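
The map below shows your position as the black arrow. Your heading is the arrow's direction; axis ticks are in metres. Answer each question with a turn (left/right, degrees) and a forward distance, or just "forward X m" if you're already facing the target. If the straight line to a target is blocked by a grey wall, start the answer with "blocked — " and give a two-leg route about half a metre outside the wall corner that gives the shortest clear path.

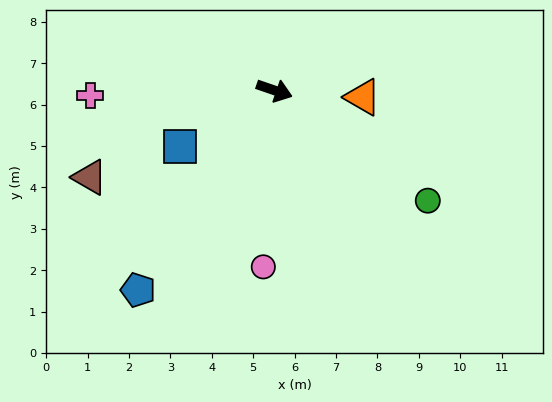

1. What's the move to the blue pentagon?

turn right 105°, forward 5.8 m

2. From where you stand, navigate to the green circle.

turn right 17°, forward 4.6 m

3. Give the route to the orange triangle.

turn left 15°, forward 2.1 m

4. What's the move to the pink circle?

turn right 75°, forward 4.3 m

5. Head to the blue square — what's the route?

turn right 130°, forward 2.7 m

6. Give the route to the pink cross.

turn right 159°, forward 4.5 m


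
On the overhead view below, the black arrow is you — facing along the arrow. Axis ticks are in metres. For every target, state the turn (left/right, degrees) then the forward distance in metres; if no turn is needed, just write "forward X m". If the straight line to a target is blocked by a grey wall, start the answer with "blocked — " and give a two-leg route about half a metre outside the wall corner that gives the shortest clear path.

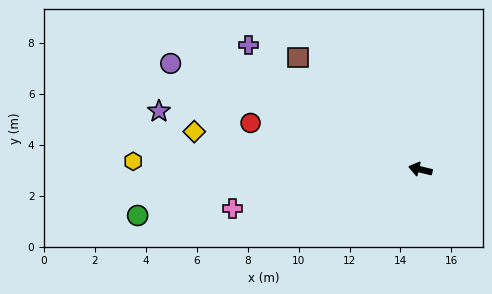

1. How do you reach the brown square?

turn right 29°, forward 6.5 m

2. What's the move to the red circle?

forward 6.9 m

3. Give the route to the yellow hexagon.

turn left 12°, forward 11.3 m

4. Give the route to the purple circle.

turn right 9°, forward 10.6 m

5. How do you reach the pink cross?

turn left 25°, forward 7.5 m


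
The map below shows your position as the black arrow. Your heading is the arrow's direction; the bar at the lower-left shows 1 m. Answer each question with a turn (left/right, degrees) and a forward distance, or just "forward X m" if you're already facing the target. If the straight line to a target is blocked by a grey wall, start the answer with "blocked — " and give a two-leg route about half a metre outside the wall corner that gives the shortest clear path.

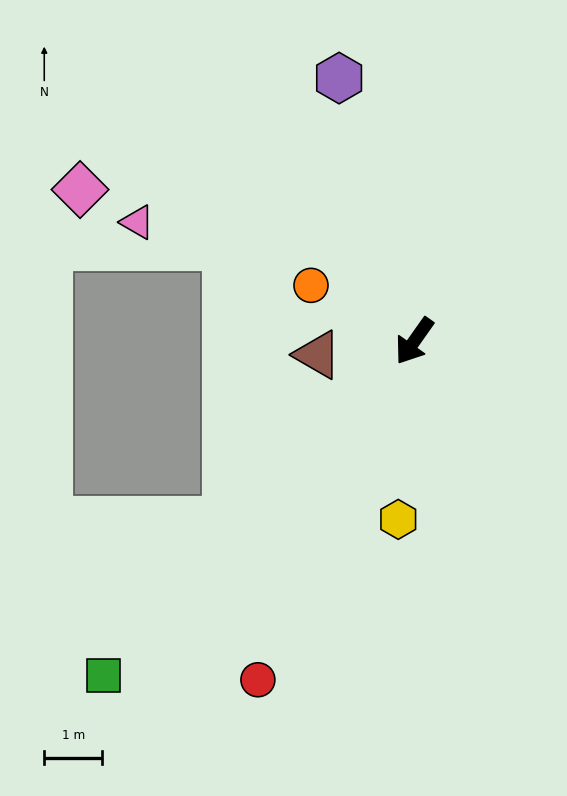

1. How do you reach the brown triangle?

turn right 47°, forward 1.7 m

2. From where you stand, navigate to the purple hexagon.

turn right 129°, forward 4.7 m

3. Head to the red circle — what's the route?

turn left 10°, forward 6.5 m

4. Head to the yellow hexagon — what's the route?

turn left 30°, forward 3.1 m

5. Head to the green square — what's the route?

turn right 8°, forward 7.9 m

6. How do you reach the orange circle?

turn right 83°, forward 2.0 m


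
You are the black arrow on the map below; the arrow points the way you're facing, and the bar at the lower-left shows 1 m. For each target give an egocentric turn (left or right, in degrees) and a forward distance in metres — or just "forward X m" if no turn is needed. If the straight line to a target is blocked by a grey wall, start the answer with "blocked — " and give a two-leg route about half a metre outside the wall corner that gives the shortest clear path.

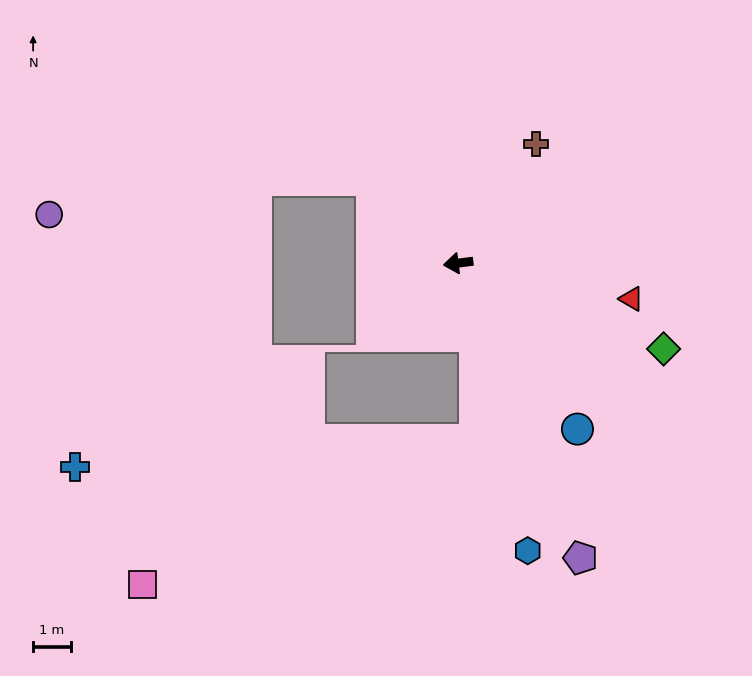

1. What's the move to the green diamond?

turn left 150°, forward 5.9 m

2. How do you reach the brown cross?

turn right 130°, forward 3.8 m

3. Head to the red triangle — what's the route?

turn left 161°, forward 4.7 m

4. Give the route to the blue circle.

turn left 118°, forward 5.4 m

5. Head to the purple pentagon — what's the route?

turn left 105°, forward 8.4 m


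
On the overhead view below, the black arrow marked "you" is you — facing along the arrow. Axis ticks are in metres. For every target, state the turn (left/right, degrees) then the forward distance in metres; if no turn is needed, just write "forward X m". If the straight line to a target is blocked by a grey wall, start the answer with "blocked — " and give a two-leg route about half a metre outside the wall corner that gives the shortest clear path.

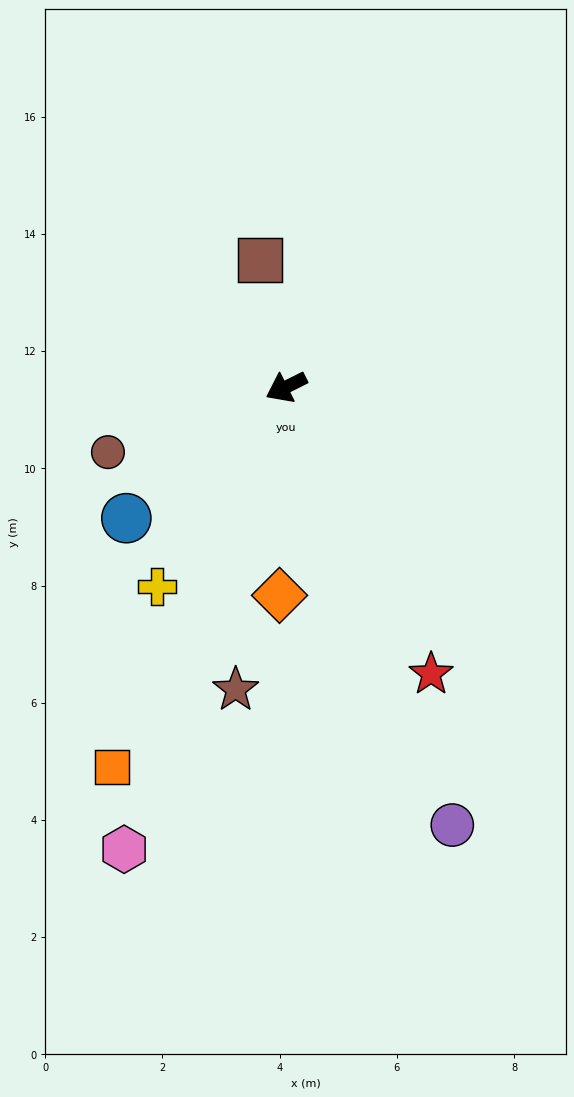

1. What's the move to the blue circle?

turn left 13°, forward 3.5 m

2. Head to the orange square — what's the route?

turn left 39°, forward 7.1 m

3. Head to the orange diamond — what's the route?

turn left 62°, forward 3.6 m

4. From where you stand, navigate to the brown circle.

turn right 7°, forward 3.2 m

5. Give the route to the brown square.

turn right 105°, forward 2.2 m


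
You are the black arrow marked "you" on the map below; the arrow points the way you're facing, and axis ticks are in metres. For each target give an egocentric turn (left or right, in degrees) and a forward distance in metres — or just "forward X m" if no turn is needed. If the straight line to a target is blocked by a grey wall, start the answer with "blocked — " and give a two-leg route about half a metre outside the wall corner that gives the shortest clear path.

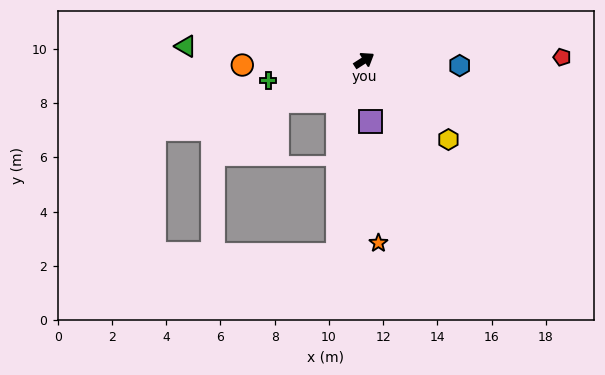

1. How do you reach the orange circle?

turn left 149°, forward 4.5 m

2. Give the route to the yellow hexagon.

turn right 76°, forward 4.3 m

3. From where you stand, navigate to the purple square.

turn right 117°, forward 2.3 m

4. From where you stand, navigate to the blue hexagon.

turn right 36°, forward 3.5 m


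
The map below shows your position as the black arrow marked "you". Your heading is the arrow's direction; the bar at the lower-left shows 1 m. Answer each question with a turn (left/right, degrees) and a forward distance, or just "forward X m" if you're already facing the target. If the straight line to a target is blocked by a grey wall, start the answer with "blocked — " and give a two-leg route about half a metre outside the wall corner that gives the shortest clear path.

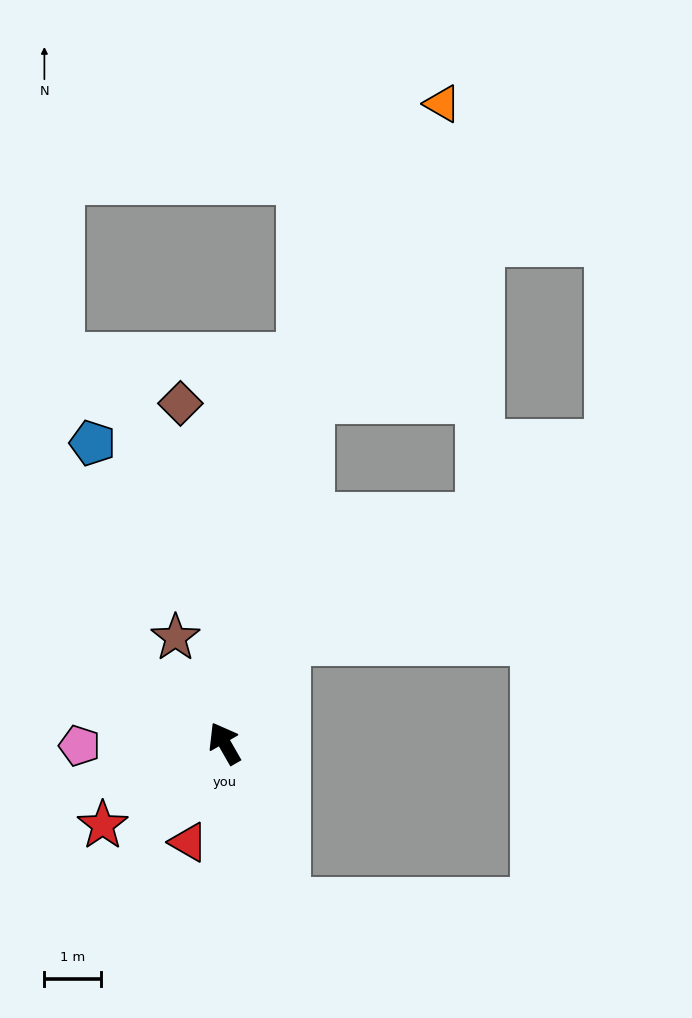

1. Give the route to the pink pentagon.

turn left 61°, forward 2.6 m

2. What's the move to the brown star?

turn right 5°, forward 2.1 m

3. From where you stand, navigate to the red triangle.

turn left 130°, forward 1.9 m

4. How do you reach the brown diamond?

turn right 22°, forward 6.0 m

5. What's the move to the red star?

turn left 94°, forward 2.6 m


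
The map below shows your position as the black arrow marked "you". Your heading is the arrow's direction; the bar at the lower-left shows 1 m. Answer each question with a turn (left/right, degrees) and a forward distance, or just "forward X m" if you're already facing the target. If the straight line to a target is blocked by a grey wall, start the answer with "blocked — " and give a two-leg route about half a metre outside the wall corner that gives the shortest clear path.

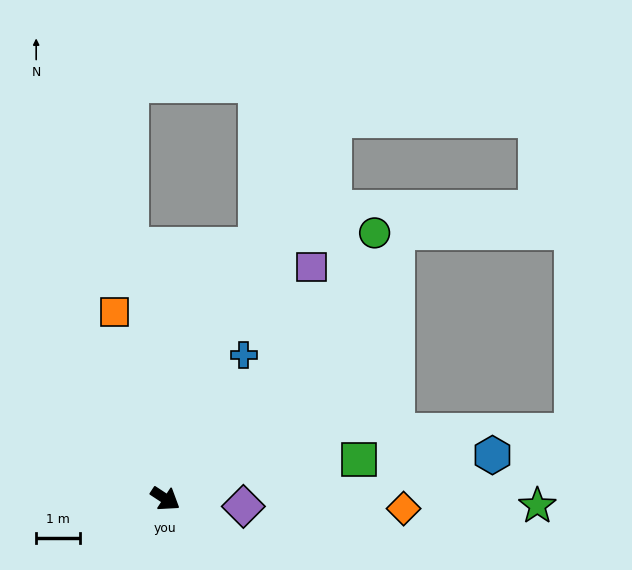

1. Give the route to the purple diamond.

turn left 28°, forward 1.8 m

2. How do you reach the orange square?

turn left 139°, forward 4.4 m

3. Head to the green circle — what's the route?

turn left 85°, forward 7.7 m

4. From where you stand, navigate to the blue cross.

turn left 95°, forward 3.7 m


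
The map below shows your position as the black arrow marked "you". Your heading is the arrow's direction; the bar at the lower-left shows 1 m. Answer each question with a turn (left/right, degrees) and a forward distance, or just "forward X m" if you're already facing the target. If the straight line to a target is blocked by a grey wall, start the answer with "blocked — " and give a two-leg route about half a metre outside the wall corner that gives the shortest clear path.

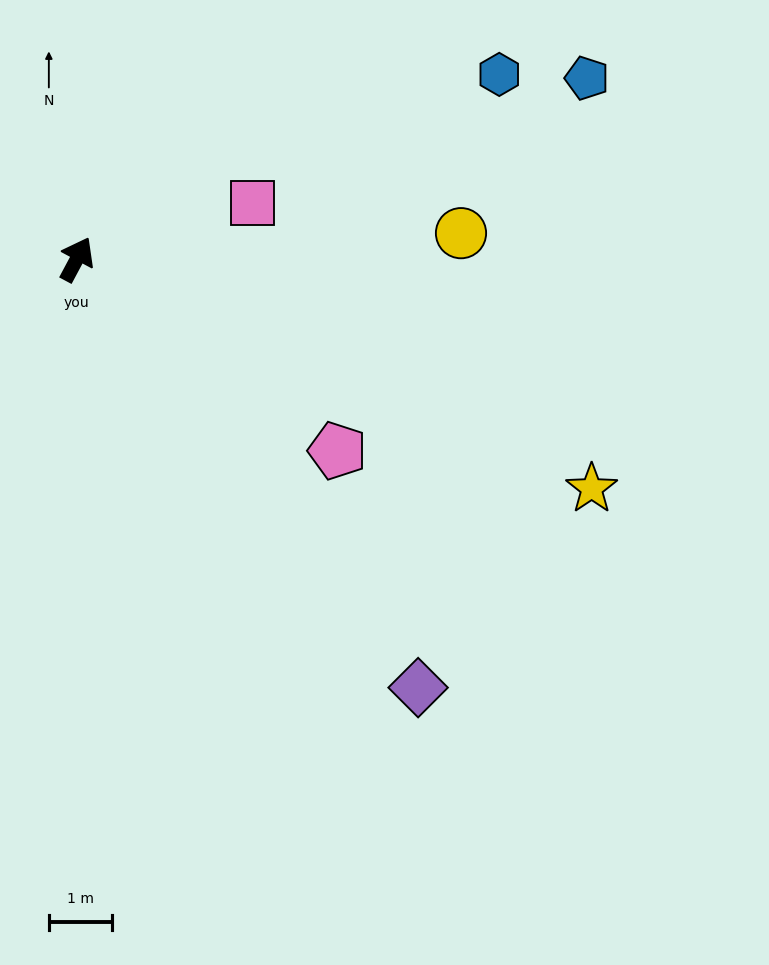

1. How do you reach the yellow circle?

turn right 58°, forward 6.1 m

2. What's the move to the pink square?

turn right 44°, forward 2.9 m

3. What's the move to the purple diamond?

turn right 113°, forward 8.7 m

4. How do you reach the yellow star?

turn right 86°, forward 9.0 m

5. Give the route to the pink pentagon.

turn right 98°, forward 5.2 m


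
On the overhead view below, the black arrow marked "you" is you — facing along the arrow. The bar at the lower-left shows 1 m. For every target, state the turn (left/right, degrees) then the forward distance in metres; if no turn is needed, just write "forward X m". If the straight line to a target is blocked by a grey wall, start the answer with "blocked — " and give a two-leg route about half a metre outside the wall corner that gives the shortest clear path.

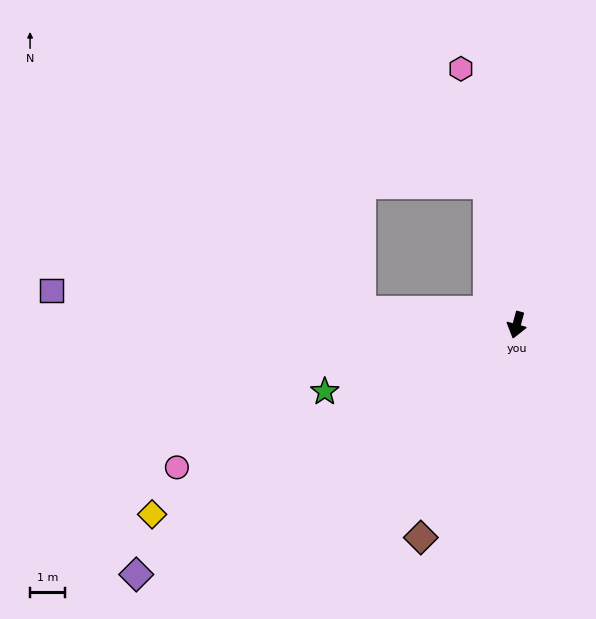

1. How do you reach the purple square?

turn right 79°, forward 13.2 m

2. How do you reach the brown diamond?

turn right 9°, forward 6.6 m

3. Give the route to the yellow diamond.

turn right 47°, forward 11.6 m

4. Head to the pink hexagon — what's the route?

turn right 153°, forward 7.4 m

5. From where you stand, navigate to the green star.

turn right 56°, forward 5.7 m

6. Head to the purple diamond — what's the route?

turn right 42°, forward 12.9 m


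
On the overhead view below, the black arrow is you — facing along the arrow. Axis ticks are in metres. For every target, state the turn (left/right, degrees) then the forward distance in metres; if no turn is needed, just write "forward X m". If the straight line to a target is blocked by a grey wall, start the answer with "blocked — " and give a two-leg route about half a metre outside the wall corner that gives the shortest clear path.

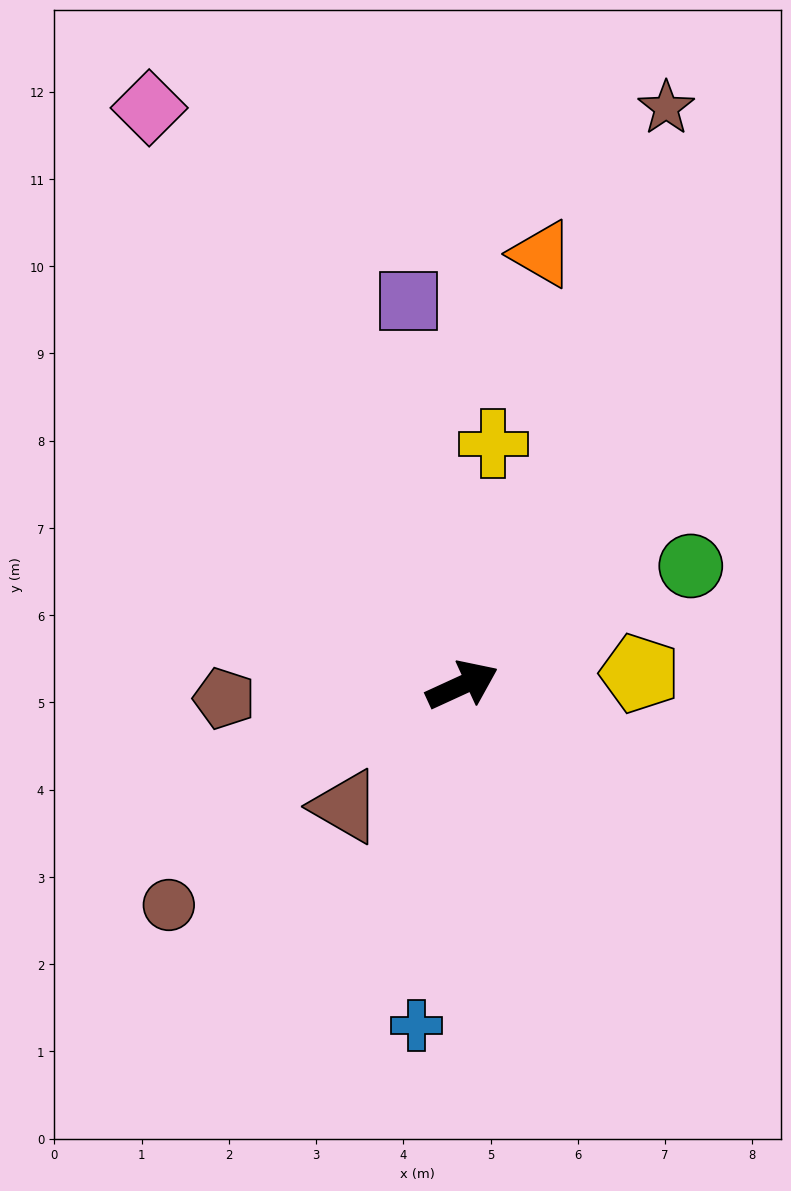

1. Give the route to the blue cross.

turn right 122°, forward 3.9 m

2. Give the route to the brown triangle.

turn right 159°, forward 1.9 m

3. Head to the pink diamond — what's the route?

turn left 94°, forward 7.5 m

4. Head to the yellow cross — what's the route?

turn left 58°, forward 2.8 m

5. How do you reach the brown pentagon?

turn left 159°, forward 2.7 m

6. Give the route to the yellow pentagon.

turn right 21°, forward 2.0 m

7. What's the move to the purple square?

turn left 73°, forward 4.4 m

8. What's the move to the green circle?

turn left 3°, forward 3.0 m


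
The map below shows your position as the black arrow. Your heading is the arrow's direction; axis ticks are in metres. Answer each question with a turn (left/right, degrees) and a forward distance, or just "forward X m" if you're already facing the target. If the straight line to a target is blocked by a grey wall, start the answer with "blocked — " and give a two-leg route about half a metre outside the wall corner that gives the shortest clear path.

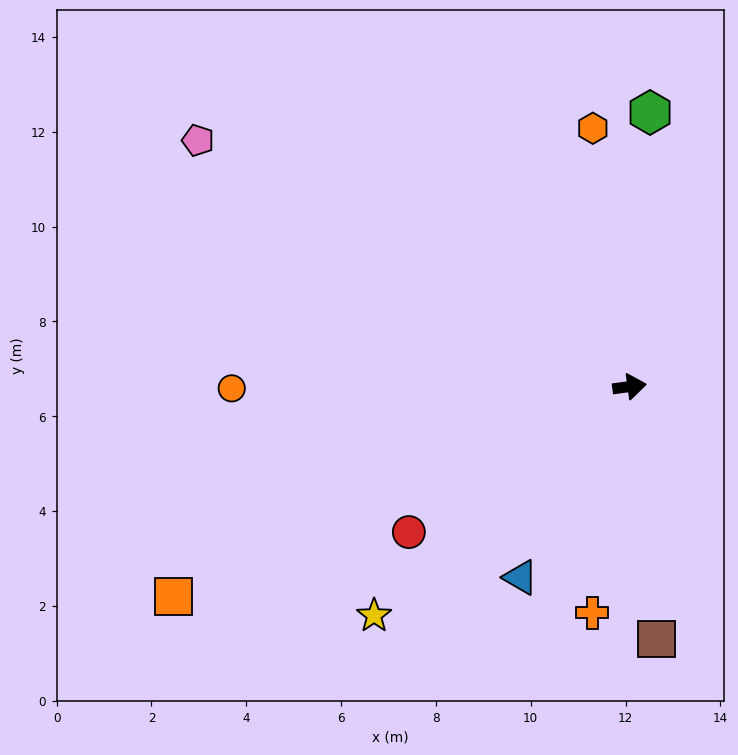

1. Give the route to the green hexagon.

turn left 78°, forward 5.8 m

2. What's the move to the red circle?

turn right 154°, forward 5.6 m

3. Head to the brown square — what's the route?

turn right 92°, forward 5.4 m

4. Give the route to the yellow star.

turn right 146°, forward 7.2 m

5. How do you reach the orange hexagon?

turn left 90°, forward 5.5 m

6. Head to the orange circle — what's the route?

turn left 172°, forward 8.4 m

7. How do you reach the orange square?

turn right 163°, forward 10.6 m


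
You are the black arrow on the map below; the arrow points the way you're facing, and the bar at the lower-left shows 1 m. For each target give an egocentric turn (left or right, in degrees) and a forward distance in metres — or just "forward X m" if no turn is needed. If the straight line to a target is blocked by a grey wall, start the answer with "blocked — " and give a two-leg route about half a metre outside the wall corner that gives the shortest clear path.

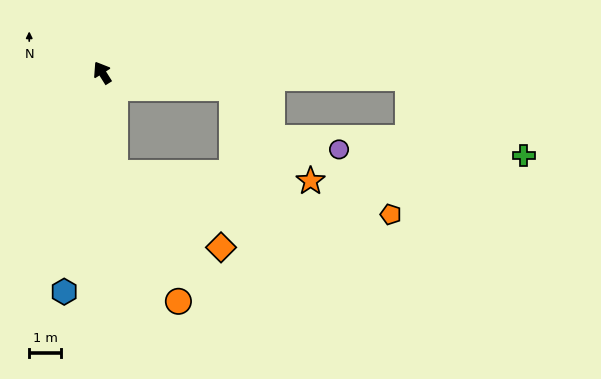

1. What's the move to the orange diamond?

blocked — turn left 155°, forward 3.2 m, then turn left 48°, forward 4.1 m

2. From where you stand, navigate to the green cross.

blocked — turn right 123°, forward 9.7 m, then turn right 33°, forward 4.4 m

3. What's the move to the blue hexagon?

turn left 138°, forward 7.1 m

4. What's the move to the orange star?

blocked — turn left 155°, forward 3.2 m, then turn left 81°, forward 6.2 m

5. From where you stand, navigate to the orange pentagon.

blocked — turn left 155°, forward 3.2 m, then turn left 74°, forward 8.9 m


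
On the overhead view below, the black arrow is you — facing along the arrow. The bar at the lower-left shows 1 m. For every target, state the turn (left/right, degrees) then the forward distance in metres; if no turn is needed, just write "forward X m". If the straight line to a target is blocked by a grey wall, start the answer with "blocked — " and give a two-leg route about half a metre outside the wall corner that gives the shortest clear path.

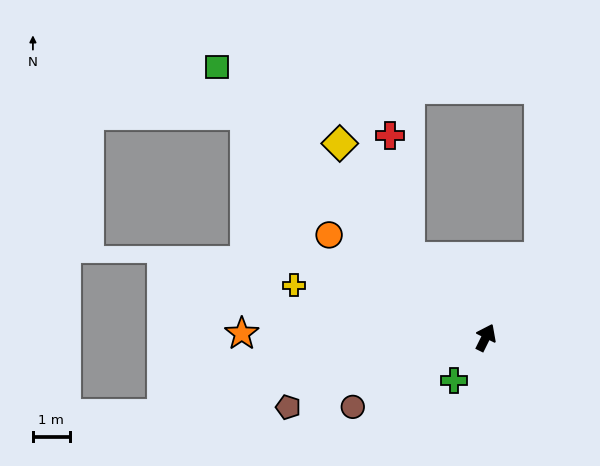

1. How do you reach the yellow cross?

turn left 101°, forward 5.4 m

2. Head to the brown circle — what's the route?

turn left 144°, forward 4.1 m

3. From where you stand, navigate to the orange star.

turn left 115°, forward 6.6 m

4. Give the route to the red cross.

blocked — turn left 70°, forward 3.0 m, then turn right 35°, forward 3.3 m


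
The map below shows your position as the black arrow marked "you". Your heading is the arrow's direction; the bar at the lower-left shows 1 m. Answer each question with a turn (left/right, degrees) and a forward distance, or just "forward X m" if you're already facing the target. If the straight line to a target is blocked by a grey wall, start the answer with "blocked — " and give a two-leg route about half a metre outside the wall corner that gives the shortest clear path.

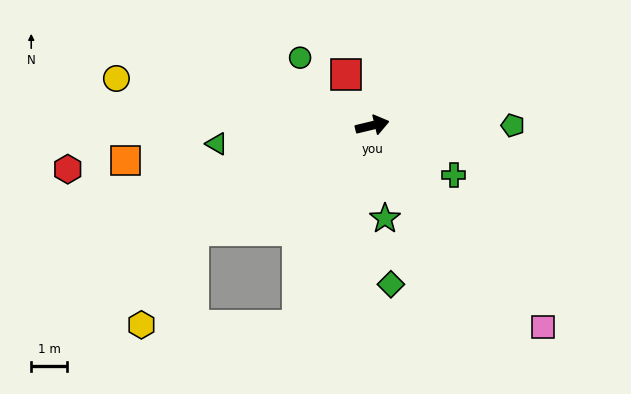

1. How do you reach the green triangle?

turn left 173°, forward 4.3 m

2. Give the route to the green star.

turn right 96°, forward 2.6 m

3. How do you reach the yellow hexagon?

blocked — turn right 163°, forward 5.7 m, then turn left 30°, forward 3.0 m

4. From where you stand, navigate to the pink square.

turn right 63°, forward 7.3 m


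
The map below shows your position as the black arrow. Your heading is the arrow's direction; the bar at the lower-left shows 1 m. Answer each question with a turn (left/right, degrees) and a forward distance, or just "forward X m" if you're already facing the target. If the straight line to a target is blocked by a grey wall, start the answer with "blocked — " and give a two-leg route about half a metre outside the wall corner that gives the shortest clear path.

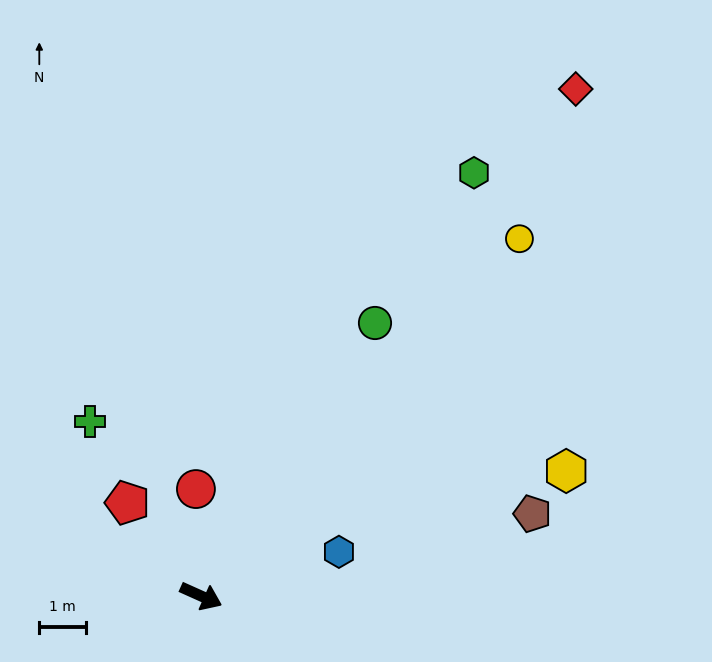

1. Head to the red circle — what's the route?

turn left 117°, forward 2.3 m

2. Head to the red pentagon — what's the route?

turn left 152°, forward 2.5 m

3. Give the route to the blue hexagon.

turn left 42°, forward 3.1 m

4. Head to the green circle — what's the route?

turn left 82°, forward 6.9 m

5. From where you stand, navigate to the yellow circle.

turn left 72°, forward 10.2 m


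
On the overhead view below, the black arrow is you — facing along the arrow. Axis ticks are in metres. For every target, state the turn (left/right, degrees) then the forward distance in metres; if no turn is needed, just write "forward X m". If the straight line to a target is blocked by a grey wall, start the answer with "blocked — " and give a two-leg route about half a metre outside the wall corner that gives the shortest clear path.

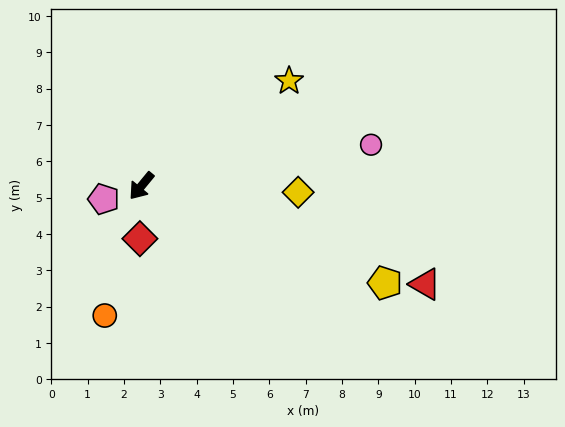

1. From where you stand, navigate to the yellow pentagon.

turn left 108°, forward 7.2 m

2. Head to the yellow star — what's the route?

turn left 165°, forward 5.0 m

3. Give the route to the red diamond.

turn left 38°, forward 1.5 m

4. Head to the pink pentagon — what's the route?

turn right 31°, forward 1.1 m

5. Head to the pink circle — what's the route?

turn left 140°, forward 6.4 m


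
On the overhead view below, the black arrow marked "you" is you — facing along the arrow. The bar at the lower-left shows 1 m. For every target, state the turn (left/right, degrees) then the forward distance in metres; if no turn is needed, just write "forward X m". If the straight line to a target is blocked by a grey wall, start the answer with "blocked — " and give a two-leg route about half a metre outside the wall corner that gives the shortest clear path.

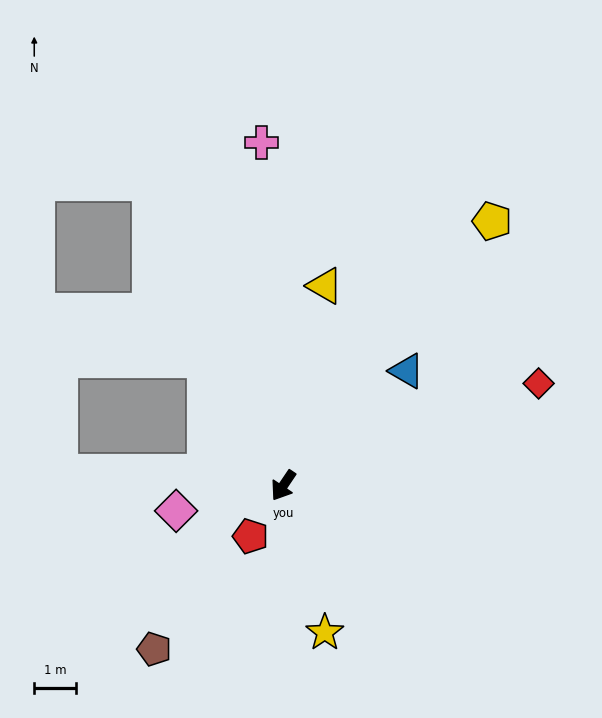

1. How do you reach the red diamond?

turn left 146°, forward 6.6 m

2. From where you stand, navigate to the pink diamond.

turn right 43°, forward 2.7 m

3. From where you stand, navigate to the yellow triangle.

turn right 158°, forward 4.9 m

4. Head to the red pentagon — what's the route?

forward 1.5 m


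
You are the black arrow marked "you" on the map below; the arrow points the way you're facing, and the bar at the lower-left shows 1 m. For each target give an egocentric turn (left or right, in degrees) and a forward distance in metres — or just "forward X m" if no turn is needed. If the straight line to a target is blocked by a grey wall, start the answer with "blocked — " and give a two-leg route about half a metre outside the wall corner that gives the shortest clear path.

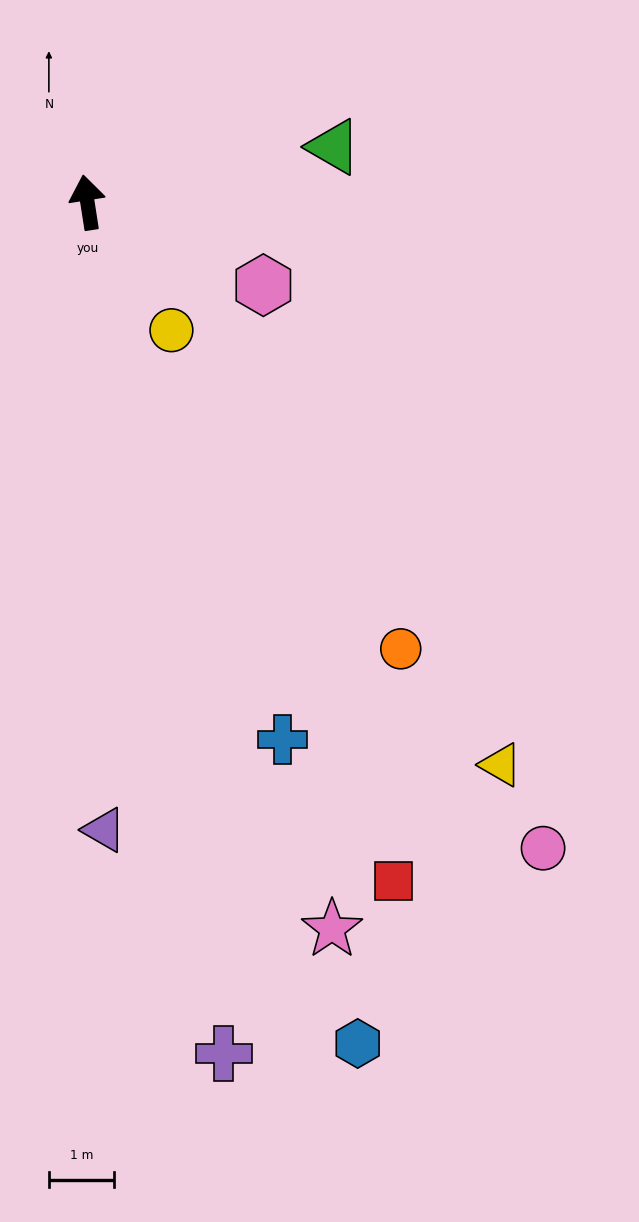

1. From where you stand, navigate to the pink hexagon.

turn right 124°, forward 3.0 m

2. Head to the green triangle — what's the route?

turn right 86°, forward 3.9 m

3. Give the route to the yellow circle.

turn right 156°, forward 2.3 m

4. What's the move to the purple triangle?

turn left 173°, forward 9.6 m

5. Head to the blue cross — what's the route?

turn right 169°, forward 8.8 m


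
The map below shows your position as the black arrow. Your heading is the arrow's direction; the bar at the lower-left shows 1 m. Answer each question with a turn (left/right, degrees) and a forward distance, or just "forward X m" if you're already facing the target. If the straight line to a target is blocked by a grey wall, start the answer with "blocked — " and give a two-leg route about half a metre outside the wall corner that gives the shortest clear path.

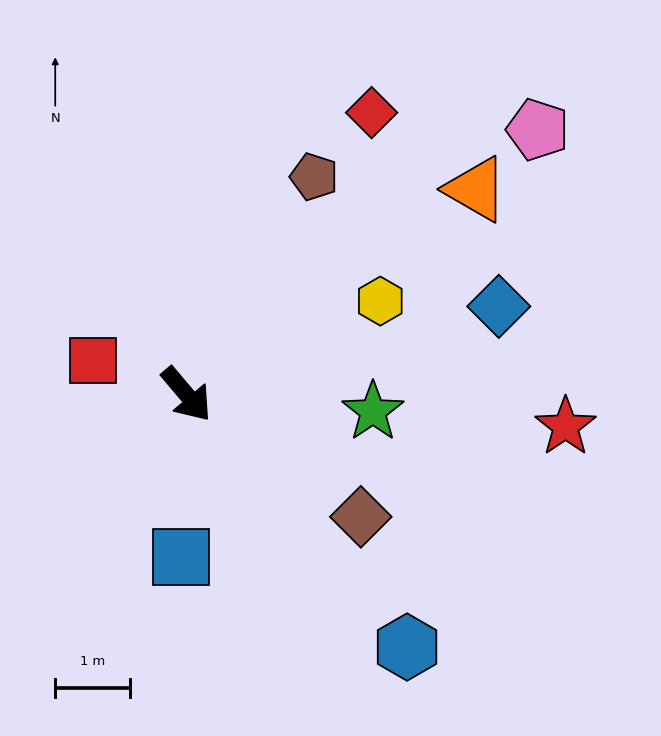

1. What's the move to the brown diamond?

turn left 15°, forward 2.9 m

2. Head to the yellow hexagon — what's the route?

turn left 76°, forward 2.9 m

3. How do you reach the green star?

turn left 45°, forward 2.5 m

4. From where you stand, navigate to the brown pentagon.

turn left 109°, forward 3.4 m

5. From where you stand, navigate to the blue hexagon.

forward 4.5 m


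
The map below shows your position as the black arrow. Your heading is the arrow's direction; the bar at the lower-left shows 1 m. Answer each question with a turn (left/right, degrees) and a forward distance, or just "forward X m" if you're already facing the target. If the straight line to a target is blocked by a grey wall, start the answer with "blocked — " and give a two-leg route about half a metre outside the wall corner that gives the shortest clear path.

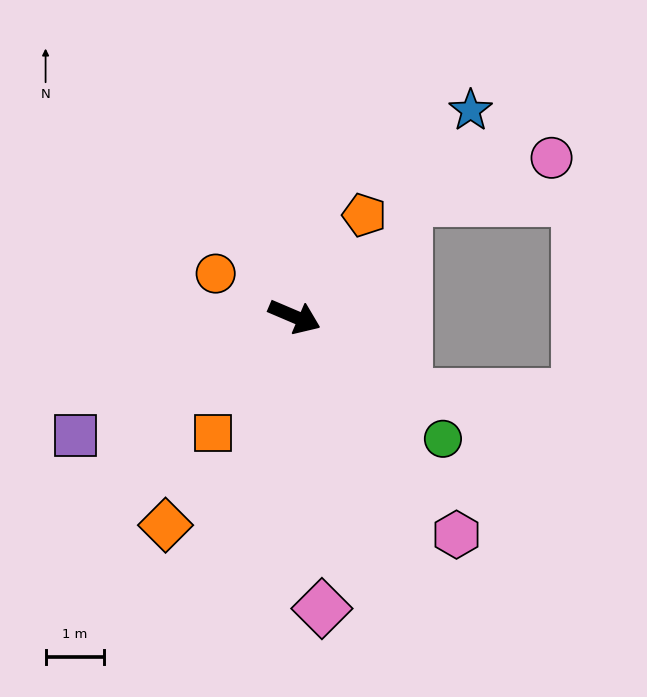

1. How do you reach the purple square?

turn right 128°, forward 4.3 m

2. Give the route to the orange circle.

turn left 174°, forward 1.5 m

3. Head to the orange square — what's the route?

turn right 102°, forward 2.4 m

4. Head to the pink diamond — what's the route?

turn right 62°, forward 5.0 m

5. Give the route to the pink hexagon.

turn right 30°, forward 4.6 m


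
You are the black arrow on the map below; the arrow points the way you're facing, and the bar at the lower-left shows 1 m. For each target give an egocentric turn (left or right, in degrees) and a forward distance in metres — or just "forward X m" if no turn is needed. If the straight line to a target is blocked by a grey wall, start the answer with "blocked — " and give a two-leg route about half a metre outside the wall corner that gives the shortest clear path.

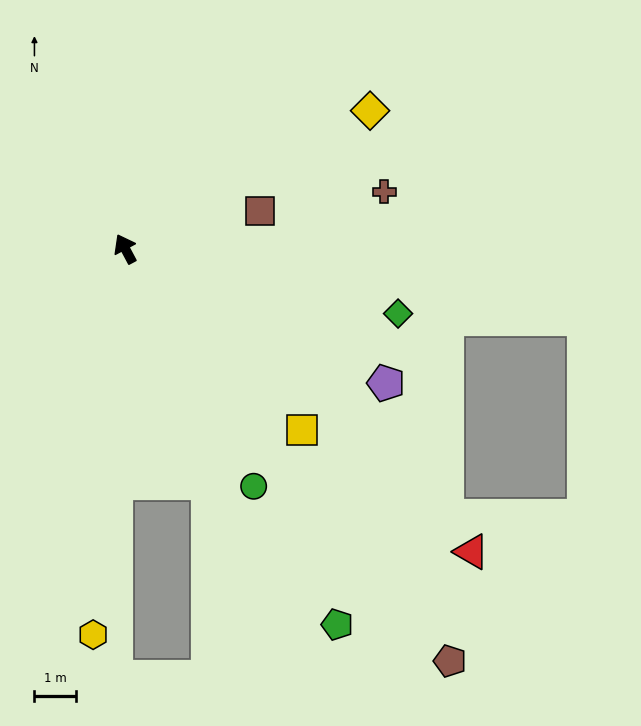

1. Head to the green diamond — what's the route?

turn right 131°, forward 6.7 m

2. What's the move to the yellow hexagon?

turn left 147°, forward 9.3 m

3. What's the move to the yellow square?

turn right 164°, forward 6.1 m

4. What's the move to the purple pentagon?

turn right 145°, forward 7.0 m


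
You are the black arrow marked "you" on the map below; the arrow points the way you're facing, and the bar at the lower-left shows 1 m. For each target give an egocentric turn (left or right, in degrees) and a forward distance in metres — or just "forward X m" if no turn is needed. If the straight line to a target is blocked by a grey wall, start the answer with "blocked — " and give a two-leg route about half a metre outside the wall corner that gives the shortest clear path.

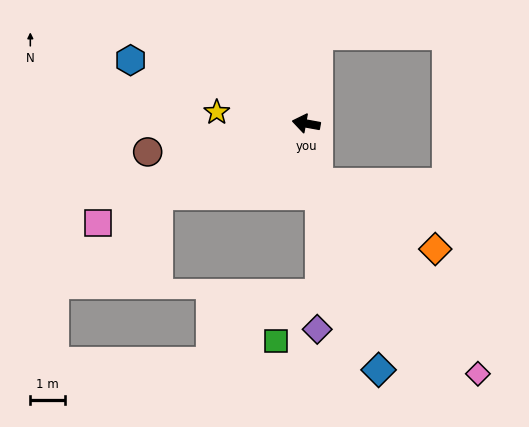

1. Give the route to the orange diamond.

blocked — turn left 112°, forward 1.7 m, then turn left 49°, forward 3.8 m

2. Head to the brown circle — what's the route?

turn left 20°, forward 4.6 m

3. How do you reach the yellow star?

turn left 3°, forward 2.6 m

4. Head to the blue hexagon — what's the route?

turn right 10°, forward 5.3 m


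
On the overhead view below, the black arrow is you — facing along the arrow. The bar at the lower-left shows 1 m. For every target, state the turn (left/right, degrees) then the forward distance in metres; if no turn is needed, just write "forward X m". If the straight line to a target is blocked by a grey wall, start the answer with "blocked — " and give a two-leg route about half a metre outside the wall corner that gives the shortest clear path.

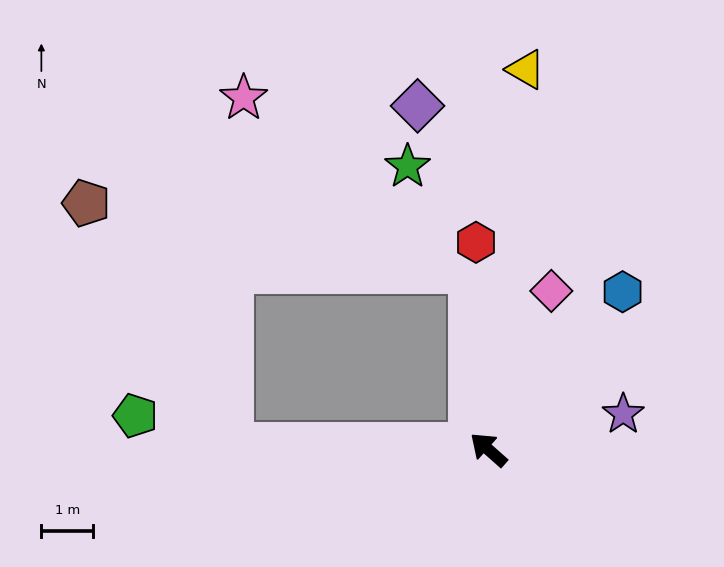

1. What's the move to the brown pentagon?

blocked — turn left 40°, forward 5.0 m, then turn right 57°, forward 5.5 m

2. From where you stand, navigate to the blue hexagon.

turn right 89°, forward 4.0 m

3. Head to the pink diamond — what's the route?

turn right 70°, forward 3.3 m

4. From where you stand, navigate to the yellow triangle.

turn right 54°, forward 7.4 m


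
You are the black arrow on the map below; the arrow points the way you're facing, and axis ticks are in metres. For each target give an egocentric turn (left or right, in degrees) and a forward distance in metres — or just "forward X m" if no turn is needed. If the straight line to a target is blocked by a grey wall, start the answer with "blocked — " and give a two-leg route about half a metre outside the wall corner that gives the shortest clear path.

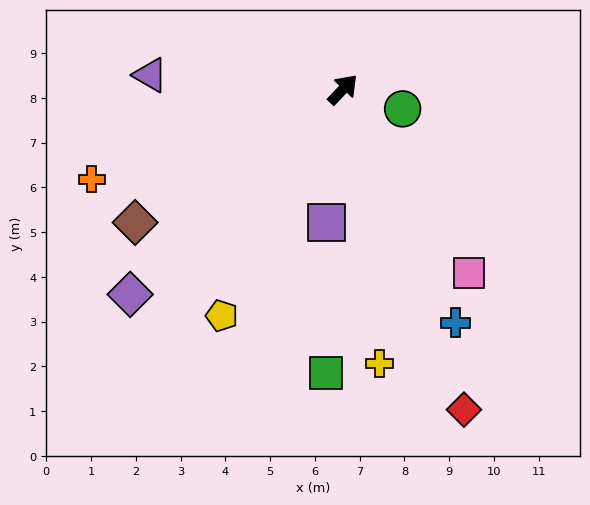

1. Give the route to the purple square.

turn right 144°, forward 3.0 m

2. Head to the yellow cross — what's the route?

turn right 129°, forward 6.2 m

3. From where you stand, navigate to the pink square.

turn right 102°, forward 5.0 m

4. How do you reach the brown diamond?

turn left 166°, forward 5.5 m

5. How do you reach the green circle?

turn right 65°, forward 1.4 m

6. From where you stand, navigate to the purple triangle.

turn left 129°, forward 4.3 m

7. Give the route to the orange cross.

turn left 153°, forward 6.0 m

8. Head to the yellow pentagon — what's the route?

turn right 165°, forward 5.7 m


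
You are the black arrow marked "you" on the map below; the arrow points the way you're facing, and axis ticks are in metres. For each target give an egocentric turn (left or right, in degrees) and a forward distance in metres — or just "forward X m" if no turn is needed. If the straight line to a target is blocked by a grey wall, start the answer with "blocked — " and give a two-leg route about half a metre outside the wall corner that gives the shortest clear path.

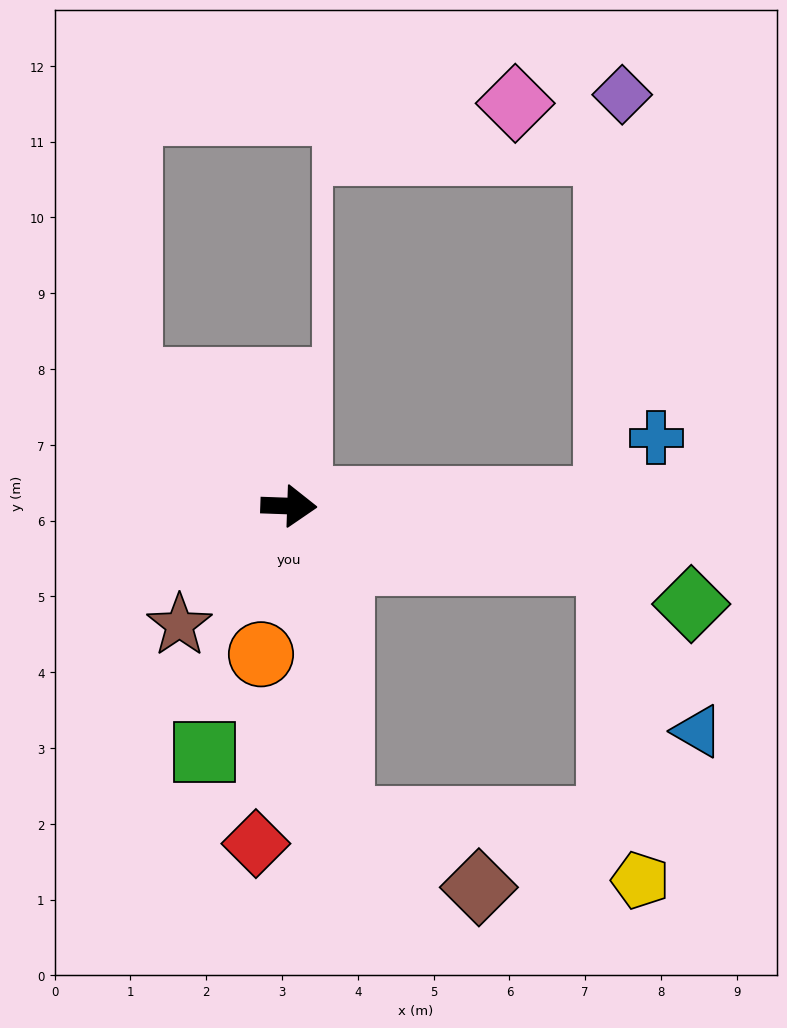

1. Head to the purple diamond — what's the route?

blocked — turn left 3°, forward 4.2 m, then turn left 87°, forward 5.3 m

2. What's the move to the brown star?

turn right 131°, forward 2.1 m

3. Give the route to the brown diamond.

blocked — turn right 78°, forward 4.2 m, then turn left 54°, forward 2.0 m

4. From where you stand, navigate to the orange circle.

turn right 99°, forward 2.0 m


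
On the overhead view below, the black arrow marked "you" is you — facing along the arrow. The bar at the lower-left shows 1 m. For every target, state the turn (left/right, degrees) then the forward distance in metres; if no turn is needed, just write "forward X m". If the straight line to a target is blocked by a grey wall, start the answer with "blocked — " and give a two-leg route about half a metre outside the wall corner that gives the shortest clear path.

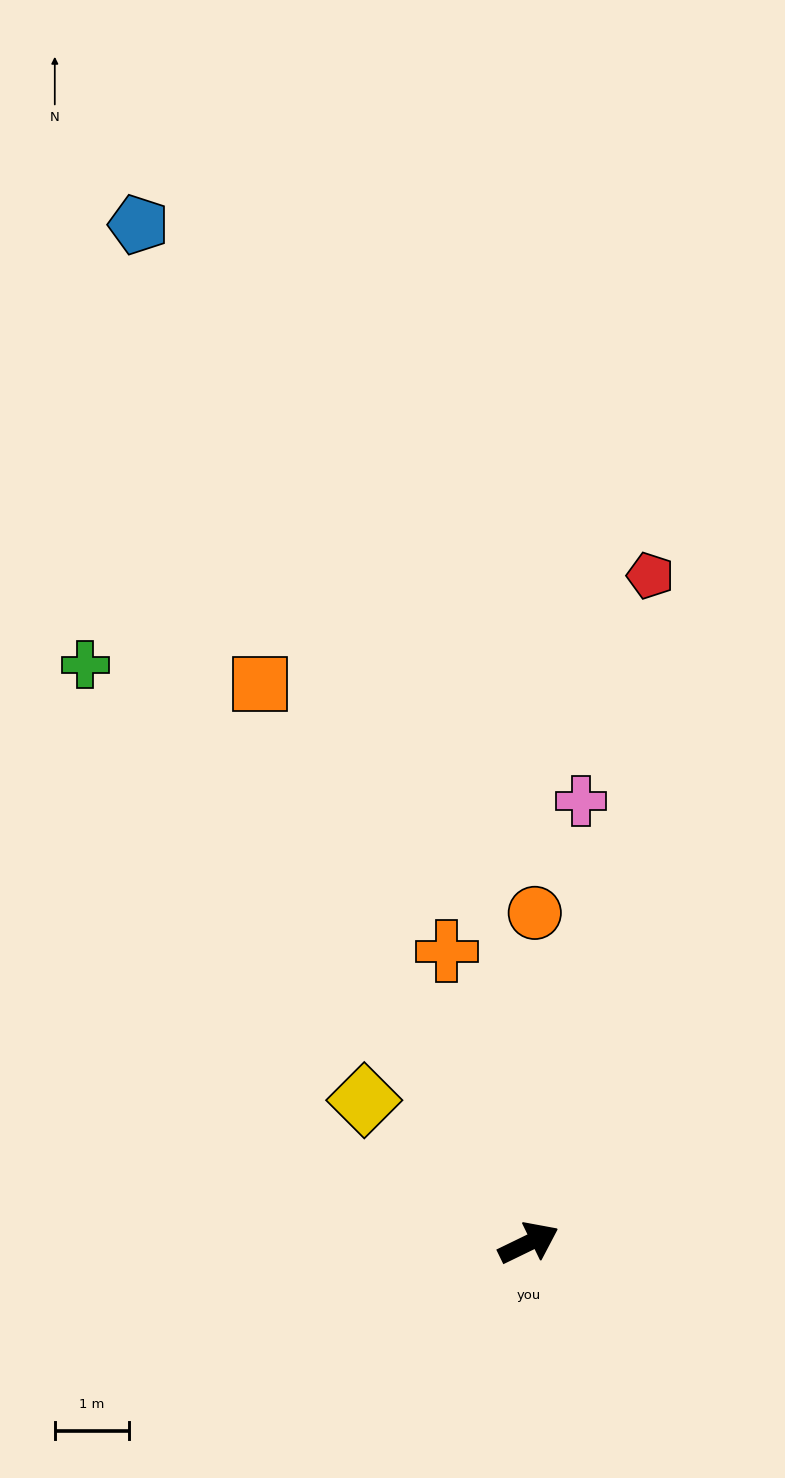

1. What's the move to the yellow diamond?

turn left 113°, forward 2.9 m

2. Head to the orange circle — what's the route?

turn left 63°, forward 4.5 m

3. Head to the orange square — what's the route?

turn left 90°, forward 8.4 m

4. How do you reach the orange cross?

turn left 80°, forward 4.1 m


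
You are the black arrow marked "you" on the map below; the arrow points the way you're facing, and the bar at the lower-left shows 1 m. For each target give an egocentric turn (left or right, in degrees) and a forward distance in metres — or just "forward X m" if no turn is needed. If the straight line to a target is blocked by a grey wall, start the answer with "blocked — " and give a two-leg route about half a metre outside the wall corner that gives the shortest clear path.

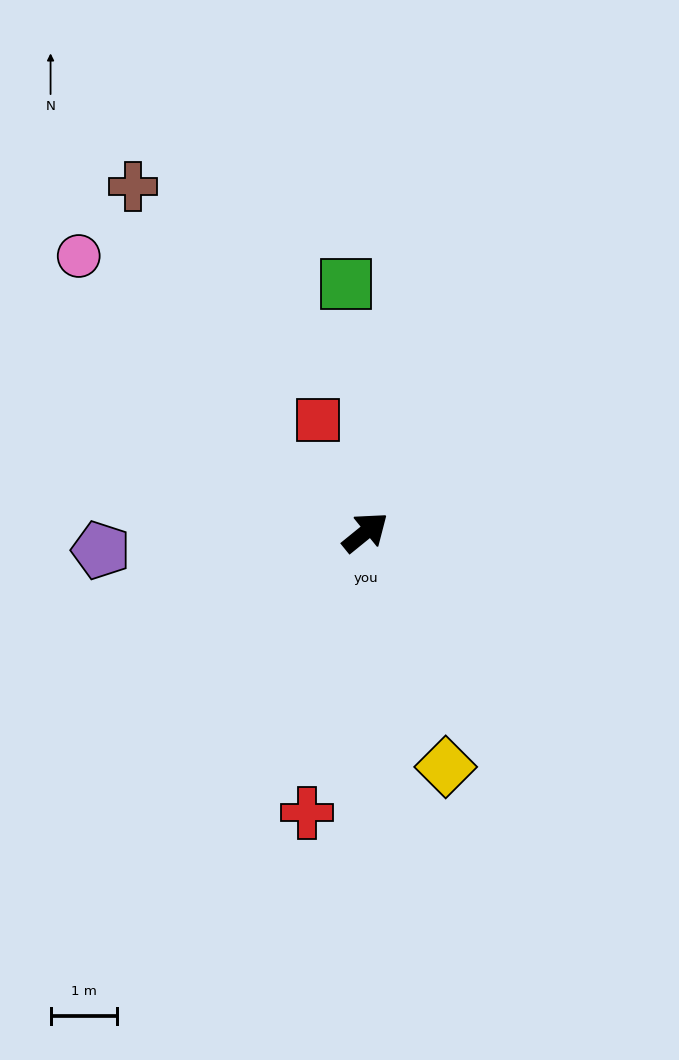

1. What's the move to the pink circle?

turn left 97°, forward 6.0 m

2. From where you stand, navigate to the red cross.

turn right 141°, forward 4.3 m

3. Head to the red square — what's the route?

turn left 74°, forward 1.8 m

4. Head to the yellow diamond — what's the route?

turn right 110°, forward 3.7 m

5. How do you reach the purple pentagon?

turn left 145°, forward 4.0 m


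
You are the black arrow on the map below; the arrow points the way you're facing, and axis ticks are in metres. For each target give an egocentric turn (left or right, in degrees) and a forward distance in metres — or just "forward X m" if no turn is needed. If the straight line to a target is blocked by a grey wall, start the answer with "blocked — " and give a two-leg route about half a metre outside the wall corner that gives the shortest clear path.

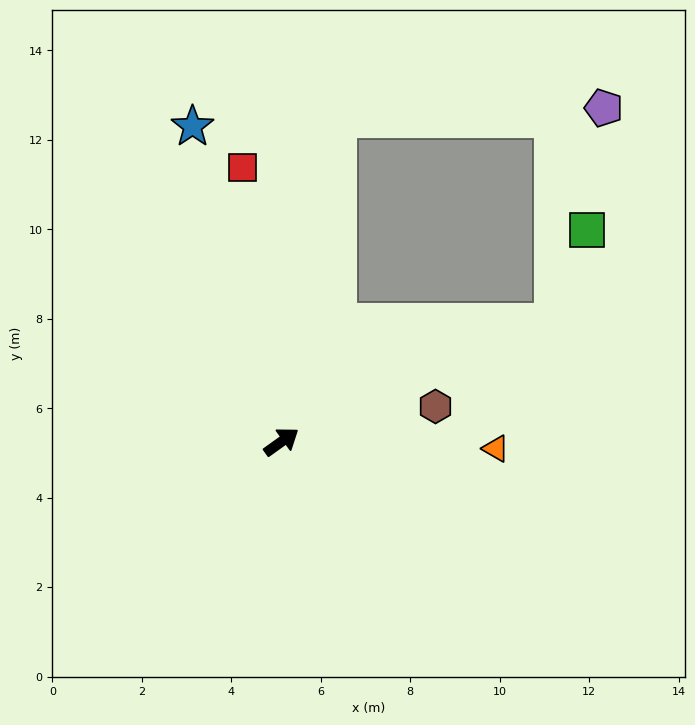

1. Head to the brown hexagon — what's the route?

turn right 23°, forward 3.5 m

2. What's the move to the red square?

turn left 62°, forward 6.2 m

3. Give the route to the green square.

blocked — turn right 12°, forward 6.6 m, then turn left 46°, forward 2.2 m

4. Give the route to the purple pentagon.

blocked — turn left 44°, forward 7.3 m, then turn right 77°, forward 5.9 m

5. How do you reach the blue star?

turn left 70°, forward 7.3 m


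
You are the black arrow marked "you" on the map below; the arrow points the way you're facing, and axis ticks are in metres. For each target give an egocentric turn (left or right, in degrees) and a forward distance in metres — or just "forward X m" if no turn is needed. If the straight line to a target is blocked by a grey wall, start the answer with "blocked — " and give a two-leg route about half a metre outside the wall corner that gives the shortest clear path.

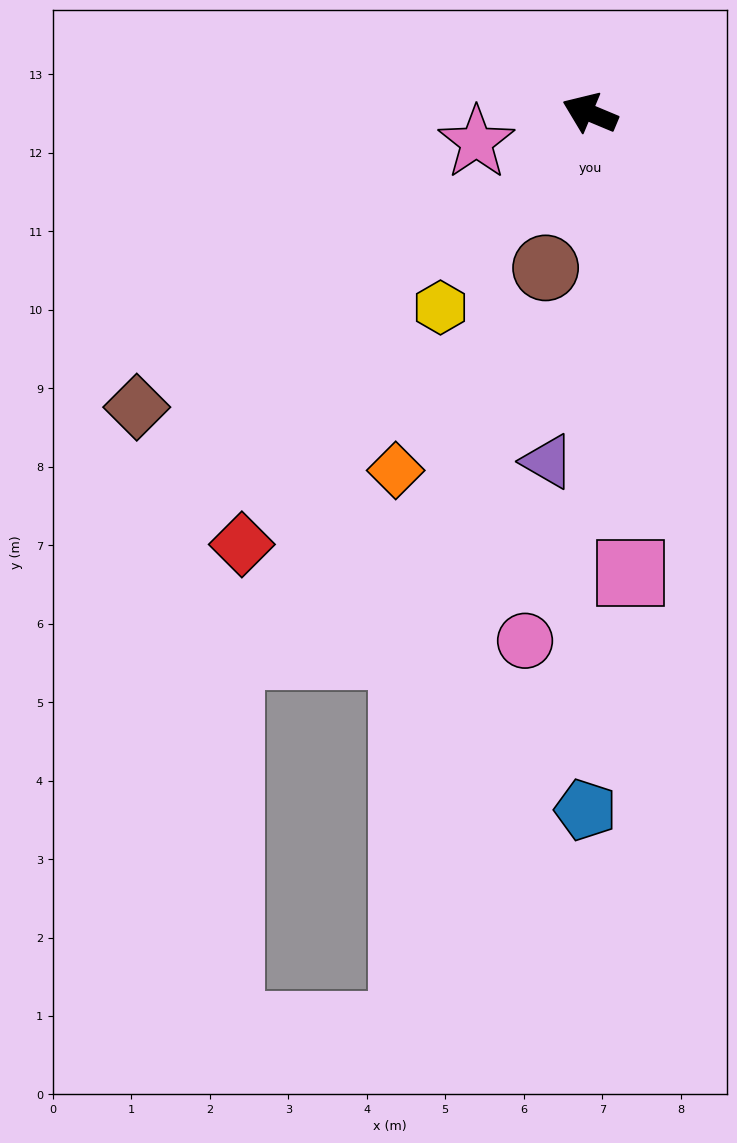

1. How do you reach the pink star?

turn left 37°, forward 1.5 m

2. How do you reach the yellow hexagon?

turn left 75°, forward 3.1 m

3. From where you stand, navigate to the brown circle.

turn left 97°, forward 2.1 m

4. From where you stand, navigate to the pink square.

turn left 118°, forward 5.9 m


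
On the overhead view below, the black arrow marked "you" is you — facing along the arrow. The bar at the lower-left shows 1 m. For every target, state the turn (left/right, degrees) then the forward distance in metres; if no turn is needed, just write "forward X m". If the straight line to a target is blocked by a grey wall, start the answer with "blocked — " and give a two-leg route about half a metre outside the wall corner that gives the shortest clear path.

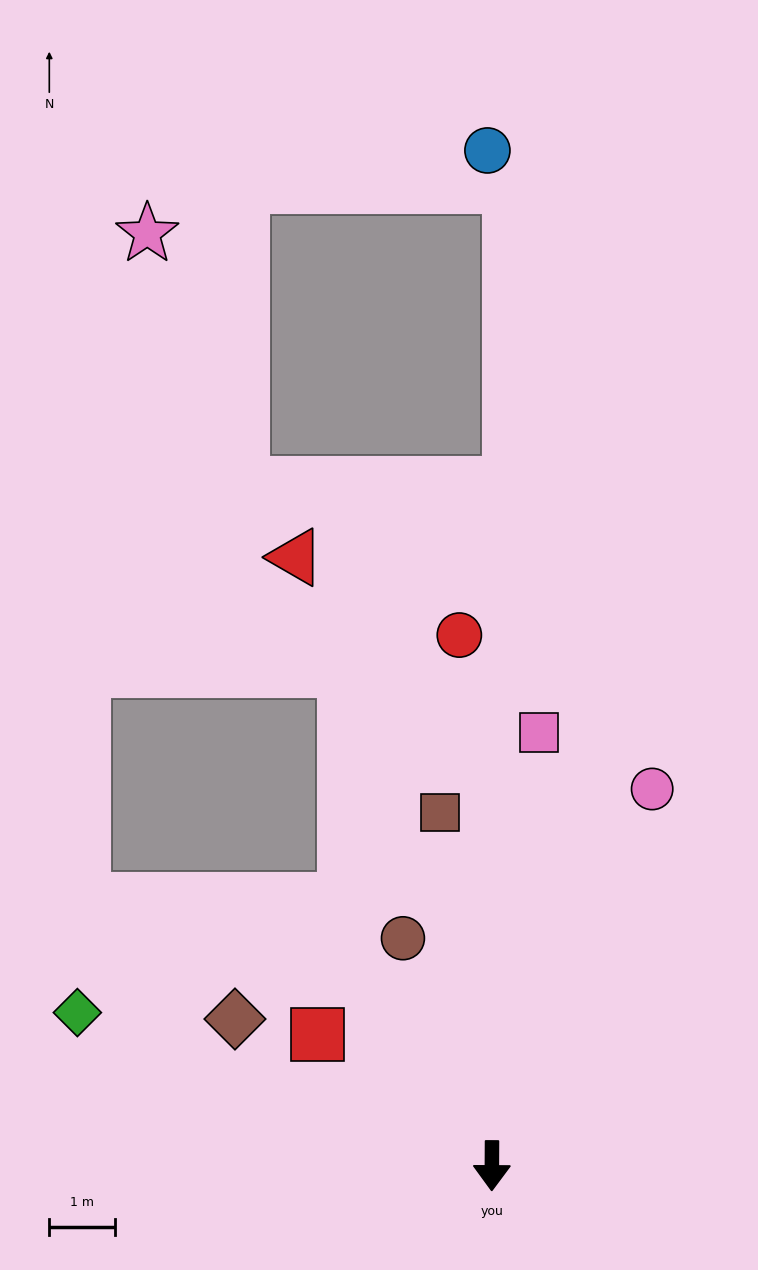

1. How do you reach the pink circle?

turn left 157°, forward 6.3 m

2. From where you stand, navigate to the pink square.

turn left 174°, forward 6.7 m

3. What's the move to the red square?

turn right 127°, forward 3.3 m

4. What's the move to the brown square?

turn right 171°, forward 5.5 m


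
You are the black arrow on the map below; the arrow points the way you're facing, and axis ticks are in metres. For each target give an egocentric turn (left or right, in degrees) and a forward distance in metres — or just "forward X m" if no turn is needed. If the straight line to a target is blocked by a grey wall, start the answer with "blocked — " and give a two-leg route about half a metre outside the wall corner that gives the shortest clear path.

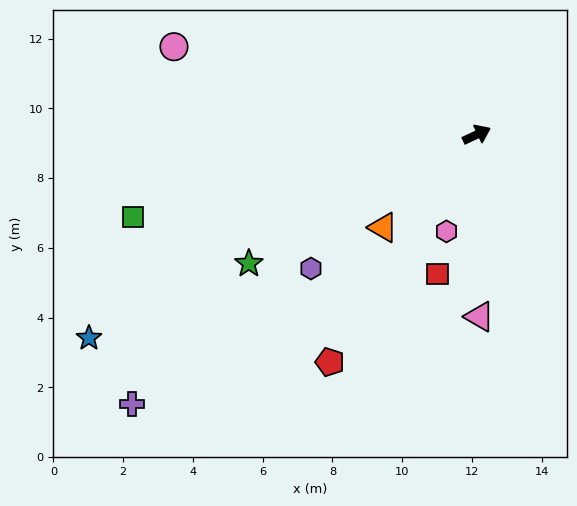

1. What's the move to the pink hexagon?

turn right 132°, forward 2.9 m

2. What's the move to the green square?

turn left 168°, forward 10.1 m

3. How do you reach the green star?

turn right 176°, forward 7.5 m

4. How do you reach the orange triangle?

turn right 160°, forward 3.8 m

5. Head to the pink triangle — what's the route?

turn right 114°, forward 5.2 m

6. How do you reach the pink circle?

turn left 139°, forward 9.0 m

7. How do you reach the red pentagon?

turn right 148°, forward 7.8 m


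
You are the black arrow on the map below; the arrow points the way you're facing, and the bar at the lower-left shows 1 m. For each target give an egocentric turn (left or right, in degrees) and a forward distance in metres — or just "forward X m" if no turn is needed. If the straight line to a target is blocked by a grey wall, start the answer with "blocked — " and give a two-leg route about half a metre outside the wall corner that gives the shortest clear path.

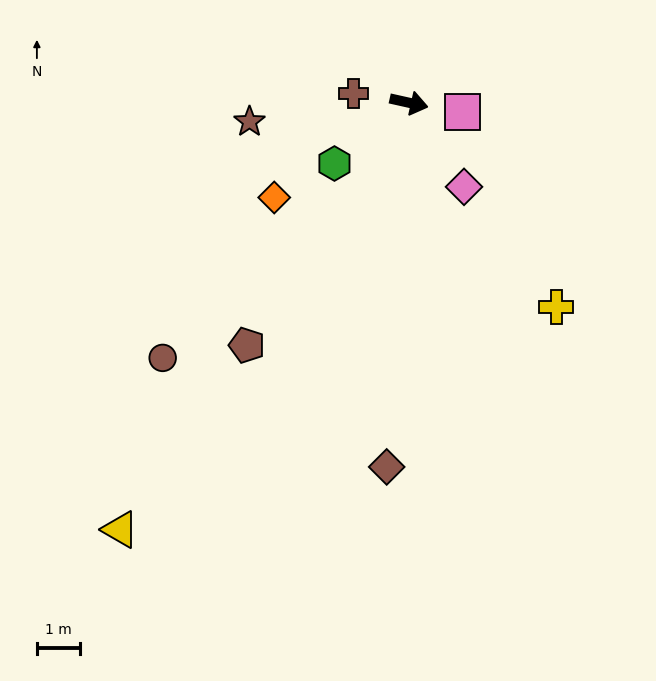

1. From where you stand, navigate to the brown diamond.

turn right 81°, forward 8.5 m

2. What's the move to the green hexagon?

turn right 128°, forward 2.2 m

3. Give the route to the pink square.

turn left 3°, forward 1.3 m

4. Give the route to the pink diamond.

turn right 44°, forward 2.3 m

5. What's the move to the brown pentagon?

turn right 111°, forward 6.8 m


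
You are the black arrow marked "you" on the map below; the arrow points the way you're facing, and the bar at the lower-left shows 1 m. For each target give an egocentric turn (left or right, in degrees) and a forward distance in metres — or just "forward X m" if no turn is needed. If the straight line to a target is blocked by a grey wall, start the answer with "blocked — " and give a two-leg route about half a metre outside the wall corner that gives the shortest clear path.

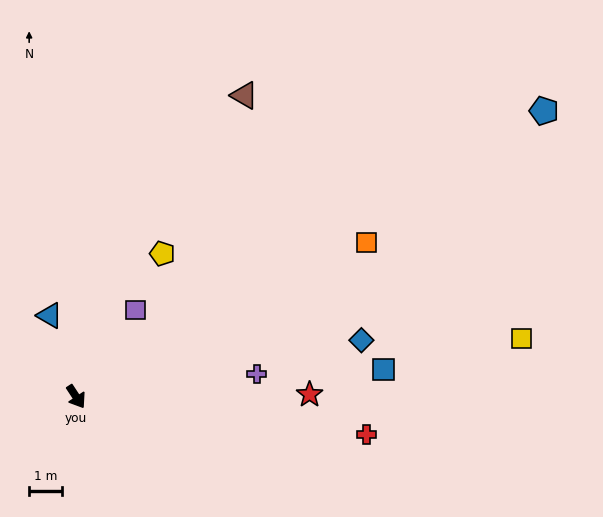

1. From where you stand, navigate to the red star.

turn left 57°, forward 7.2 m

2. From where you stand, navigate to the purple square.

turn left 112°, forward 3.2 m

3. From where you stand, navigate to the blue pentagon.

turn left 88°, forward 16.9 m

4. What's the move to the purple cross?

turn left 64°, forward 5.6 m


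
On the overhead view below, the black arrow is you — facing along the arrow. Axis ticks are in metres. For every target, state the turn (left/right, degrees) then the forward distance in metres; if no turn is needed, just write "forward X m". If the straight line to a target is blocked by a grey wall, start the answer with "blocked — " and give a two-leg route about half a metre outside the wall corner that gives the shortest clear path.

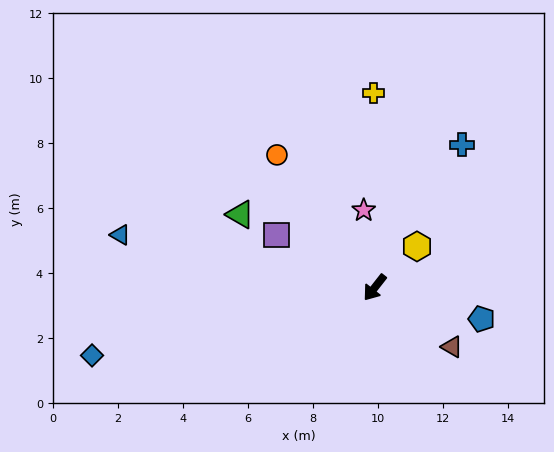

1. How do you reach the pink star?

turn right 134°, forward 2.4 m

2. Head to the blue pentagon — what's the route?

turn left 112°, forward 3.4 m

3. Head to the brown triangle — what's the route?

turn left 91°, forward 3.0 m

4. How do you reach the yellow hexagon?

turn left 172°, forward 1.8 m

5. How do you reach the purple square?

turn right 80°, forward 3.4 m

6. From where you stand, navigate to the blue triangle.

turn right 64°, forward 8.0 m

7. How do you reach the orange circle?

turn right 106°, forward 5.1 m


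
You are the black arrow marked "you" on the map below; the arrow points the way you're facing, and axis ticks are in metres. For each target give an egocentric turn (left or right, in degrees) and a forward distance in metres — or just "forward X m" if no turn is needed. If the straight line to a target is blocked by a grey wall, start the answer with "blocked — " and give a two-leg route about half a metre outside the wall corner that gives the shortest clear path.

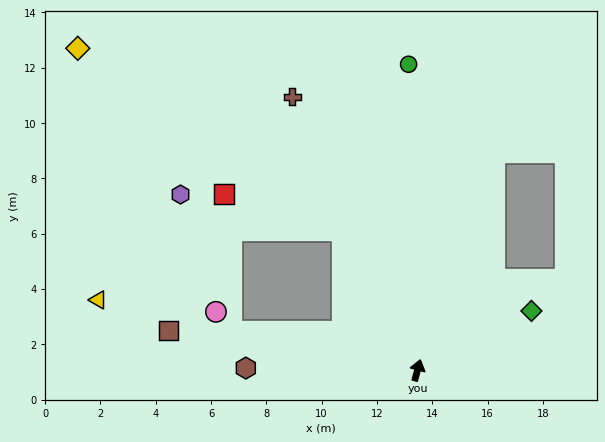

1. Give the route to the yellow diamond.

blocked — turn left 43°, forward 5.8 m, then turn left 28°, forward 11.6 m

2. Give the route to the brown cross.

turn left 40°, forward 10.9 m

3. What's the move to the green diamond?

turn right 47°, forward 4.6 m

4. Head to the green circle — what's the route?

turn left 17°, forward 11.1 m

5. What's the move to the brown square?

turn left 96°, forward 9.1 m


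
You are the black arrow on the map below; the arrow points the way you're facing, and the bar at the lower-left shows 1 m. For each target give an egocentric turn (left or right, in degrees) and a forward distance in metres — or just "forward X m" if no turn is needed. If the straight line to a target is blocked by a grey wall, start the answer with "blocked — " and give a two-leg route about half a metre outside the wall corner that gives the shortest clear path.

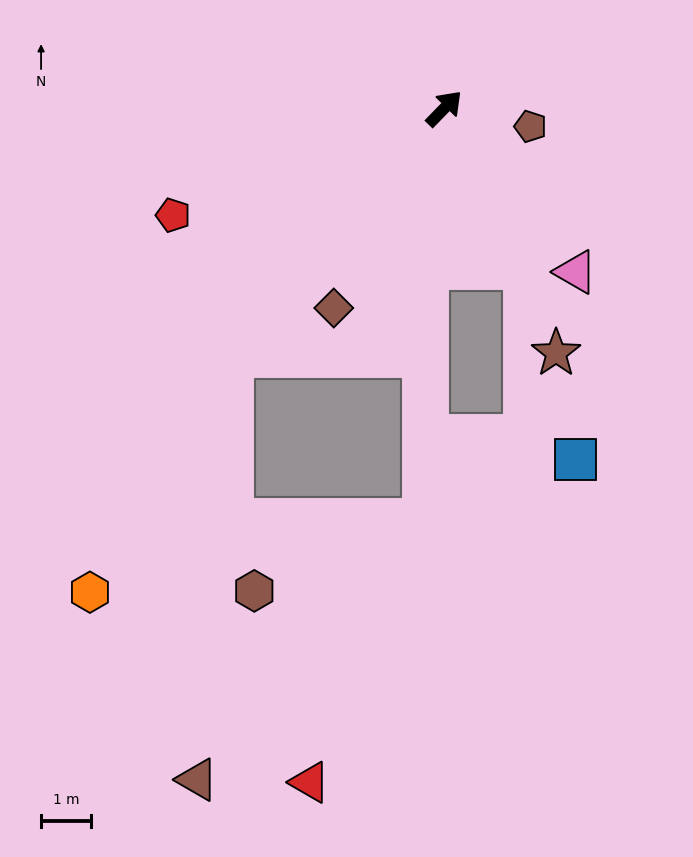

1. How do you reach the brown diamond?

turn right 165°, forward 4.5 m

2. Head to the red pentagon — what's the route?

turn left 156°, forward 5.8 m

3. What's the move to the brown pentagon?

turn right 58°, forward 1.8 m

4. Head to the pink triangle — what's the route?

turn right 97°, forward 4.2 m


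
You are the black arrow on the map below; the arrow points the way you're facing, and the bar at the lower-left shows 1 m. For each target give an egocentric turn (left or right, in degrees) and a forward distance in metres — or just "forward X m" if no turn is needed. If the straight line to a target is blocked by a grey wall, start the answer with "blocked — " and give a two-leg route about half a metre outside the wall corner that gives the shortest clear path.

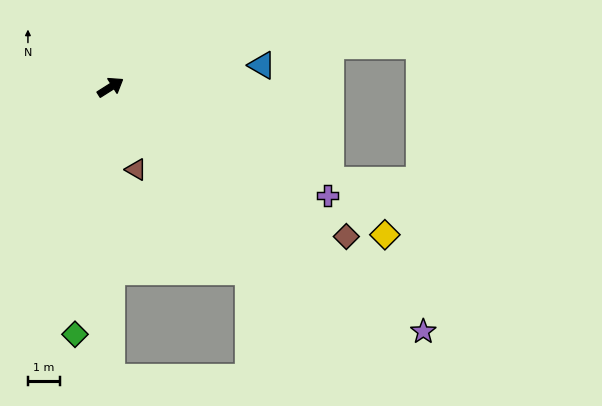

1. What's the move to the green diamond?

turn right 131°, forward 7.9 m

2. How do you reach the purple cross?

turn right 59°, forward 7.6 m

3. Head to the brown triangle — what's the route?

turn right 105°, forward 2.7 m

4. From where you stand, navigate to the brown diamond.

turn right 65°, forward 8.8 m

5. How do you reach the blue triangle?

turn right 24°, forward 4.8 m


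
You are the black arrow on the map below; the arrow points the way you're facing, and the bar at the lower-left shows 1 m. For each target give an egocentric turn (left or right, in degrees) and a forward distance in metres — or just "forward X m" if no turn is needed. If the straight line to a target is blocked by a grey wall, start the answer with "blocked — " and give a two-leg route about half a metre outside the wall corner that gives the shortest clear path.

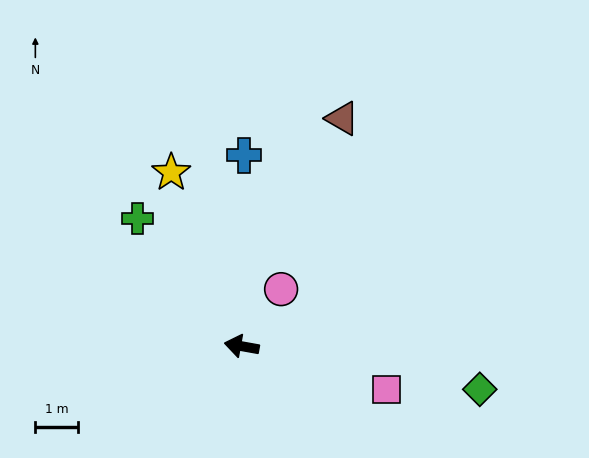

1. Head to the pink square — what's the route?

turn left 173°, forward 3.6 m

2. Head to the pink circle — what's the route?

turn right 114°, forward 1.6 m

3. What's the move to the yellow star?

turn right 58°, forward 4.4 m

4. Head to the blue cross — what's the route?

turn right 80°, forward 4.5 m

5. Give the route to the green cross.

turn right 41°, forward 3.9 m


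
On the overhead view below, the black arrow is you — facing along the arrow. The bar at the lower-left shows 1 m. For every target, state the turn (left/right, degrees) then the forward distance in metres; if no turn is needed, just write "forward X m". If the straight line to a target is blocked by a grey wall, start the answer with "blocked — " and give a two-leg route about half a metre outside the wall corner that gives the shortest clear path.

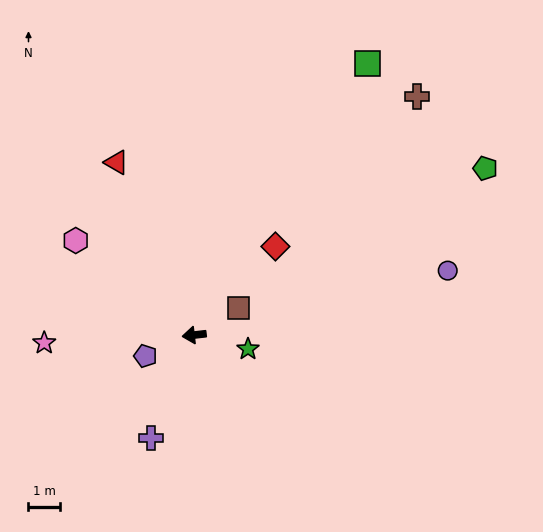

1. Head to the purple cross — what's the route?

turn left 61°, forward 3.5 m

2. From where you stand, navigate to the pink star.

turn right 3°, forward 4.7 m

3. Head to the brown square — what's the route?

turn right 155°, forward 1.6 m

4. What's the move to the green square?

turn right 129°, forward 10.2 m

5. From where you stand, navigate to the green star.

turn left 159°, forward 1.8 m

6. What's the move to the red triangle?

turn right 72°, forward 6.0 m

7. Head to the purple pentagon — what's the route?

turn left 17°, forward 1.7 m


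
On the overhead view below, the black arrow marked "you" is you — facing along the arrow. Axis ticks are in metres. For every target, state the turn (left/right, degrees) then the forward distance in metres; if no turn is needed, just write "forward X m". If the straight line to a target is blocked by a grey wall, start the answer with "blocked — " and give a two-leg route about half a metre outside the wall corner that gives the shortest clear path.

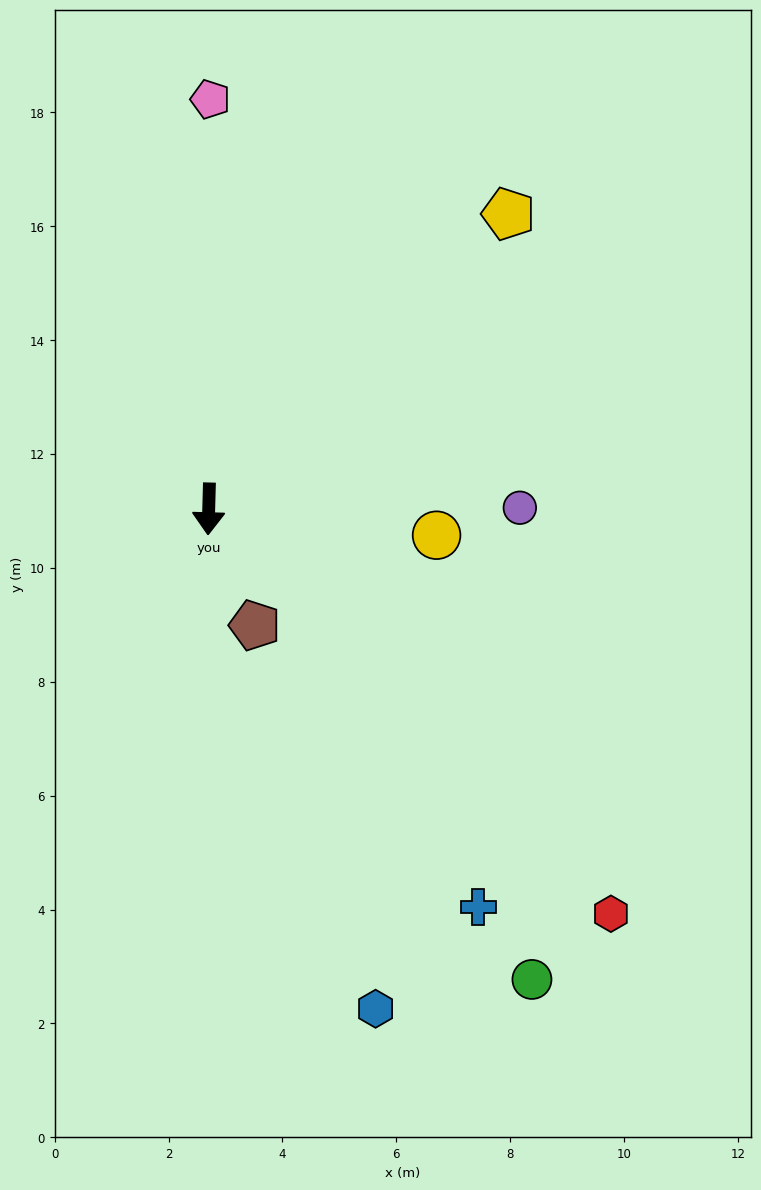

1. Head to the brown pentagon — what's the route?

turn left 23°, forward 2.2 m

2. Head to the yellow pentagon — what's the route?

turn left 136°, forward 7.4 m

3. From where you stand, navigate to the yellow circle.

turn left 85°, forward 4.0 m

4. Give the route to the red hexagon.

turn left 46°, forward 10.0 m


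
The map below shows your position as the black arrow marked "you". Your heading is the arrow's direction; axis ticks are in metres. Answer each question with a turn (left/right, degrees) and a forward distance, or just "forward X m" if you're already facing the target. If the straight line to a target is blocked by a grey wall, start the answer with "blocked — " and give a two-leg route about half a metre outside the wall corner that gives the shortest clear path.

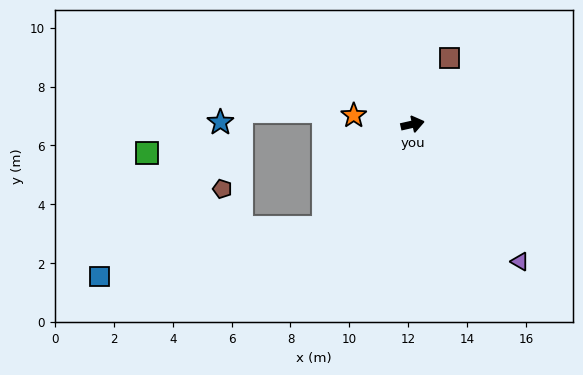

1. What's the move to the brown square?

turn left 48°, forward 2.6 m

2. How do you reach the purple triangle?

turn right 65°, forward 5.9 m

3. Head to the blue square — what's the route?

blocked — turn right 143°, forward 4.7 m, then turn right 38°, forward 7.8 m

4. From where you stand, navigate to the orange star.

turn left 159°, forward 2.0 m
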